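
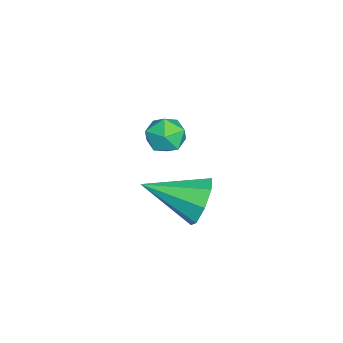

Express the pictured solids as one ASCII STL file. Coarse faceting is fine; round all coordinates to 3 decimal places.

solid 
facet normal -0.700 -0.137 0.701
outer loop
vertex 0.917 1.798 0.012
vertex 1.021 1.039 -0.033
vertex 1.435 1.454 0.462
endloop
endfacet
facet normal -0.366 0.487 0.793
outer loop
vertex 0.917 1.798 0.012
vertex 1.435 1.454 0.462
vertex 1.602 2.125 0.127
endloop
endfacet
facet normal -0.449 0.871 0.199
outer loop
vertex 0.917 1.798 0.012
vertex 1.602 2.125 0.127
vertex 1.29 2.124 -0.574
endloop
endfacet
facet normal -0.835 0.485 -0.261
outer loop
vertex 0.917 1.798 0.012
vertex 1.29 2.124 -0.574
vertex 0.931 1.453 -0.673
endloop
endfacet
facet normal -0.989 -0.138 0.050
outer loop
vertex 0.917 1.798 0.012
vertex 0.931 1.453 -0.673
vertex 1.021 1.039 -0.033
endloop
endfacet
facet normal 0.332 0.354 0.874
outer loop
vertex 1.602 2.125 0.127
vertex 1.435 1.454 0.462
vertex 2.129 1.567 0.153
endloop
endfacet
facet normal -0.209 -0.656 0.725
outer loop
vertex 1.435 1.454 0.462
vertex 1.021 1.039 -0.033
vertex 1.77 0.896 0.054
endloop
endfacet
facet normal -0.679 -0.656 -0.329
outer loop
vertex 1.021 1.039 -0.033
vertex 0.931 1.453 -0.673
vertex 1.458 0.895 -0.647
endloop
endfacet
facet normal -0.428 0.352 -0.833
outer loop
vertex 0.931 1.453 -0.673
vertex 1.29 2.124 -0.574
vertex 1.625 1.566 -0.982
endloop
endfacet
facet normal 0.197 0.976 -0.089
outer loop
vertex 1.29 2.124 -0.574
vertex 1.602 2.125 0.127
vertex 2.039 1.981 -0.487
endloop
endfacet
facet normal 0.835 -0.485 0.261
outer loop
vertex 2.143 1.222 -0.532
vertex 2.129 1.567 0.153
vertex 1.77 0.896 0.054
endloop
endfacet
facet normal 0.449 -0.871 -0.199
outer loop
vertex 2.143 1.222 -0.532
vertex 1.77 0.896 0.054
vertex 1.458 0.895 -0.647
endloop
endfacet
facet normal 0.366 -0.487 -0.793
outer loop
vertex 2.143 1.222 -0.532
vertex 1.458 0.895 -0.647
vertex 1.625 1.566 -0.982
endloop
endfacet
facet normal 0.700 0.137 -0.701
outer loop
vertex 2.143 1.222 -0.532
vertex 1.625 1.566 -0.982
vertex 2.039 1.981 -0.487
endloop
endfacet
facet normal 0.989 0.138 -0.050
outer loop
vertex 2.143 1.222 -0.532
vertex 2.039 1.981 -0.487
vertex 2.129 1.567 0.153
endloop
endfacet
facet normal 0.428 -0.352 0.833
outer loop
vertex 1.77 0.896 0.054
vertex 2.129 1.567 0.153
vertex 1.435 1.454 0.462
endloop
endfacet
facet normal -0.197 -0.976 0.089
outer loop
vertex 1.458 0.895 -0.647
vertex 1.77 0.896 0.054
vertex 1.021 1.039 -0.033
endloop
endfacet
facet normal -0.332 -0.354 -0.874
outer loop
vertex 1.625 1.566 -0.982
vertex 1.458 0.895 -0.647
vertex 0.931 1.453 -0.673
endloop
endfacet
facet normal 0.209 0.656 -0.725
outer loop
vertex 2.039 1.981 -0.487
vertex 1.625 1.566 -0.982
vertex 1.29 2.124 -0.574
endloop
endfacet
facet normal 0.679 0.656 0.329
outer loop
vertex 2.129 1.567 0.153
vertex 2.039 1.981 -0.487
vertex 1.602 2.125 0.127
endloop
endfacet
facet normal -0.039 0.937 -0.348
outer loop
vertex 1.503 2.332 -4.84
vertex 0.988 2.608 -4.04
vertex 1.95 2.562 -4.272
endloop
endfacet
facet normal 0.757 -0.531 -0.381
outer loop
vertex 1.503 2.332 -4.84
vertex 1.95 2.562 -4.272
vertex 1.072 0.612 -3.3
endloop
endfacet
facet normal -0.039 0.937 -0.348
outer loop
vertex 1.95 2.562 -4.272
vertex 0.988 2.608 -4.04
vertex 1.833 2.818 -3.569
endloop
endfacet
facet normal 0.923 -0.287 0.258
outer loop
vertex 1.95 2.562 -4.272
vertex 1.833 2.818 -3.569
vertex 1.072 0.612 -3.3
endloop
endfacet
facet normal -0.039 0.937 -0.348
outer loop
vertex 1.833 2.818 -3.569
vertex 0.988 2.608 -4.04
vertex 1.221 2.951 -3.142
endloop
endfacet
facet normal 0.556 -0.091 0.826
outer loop
vertex 1.833 2.818 -3.569
vertex 1.221 2.951 -3.142
vertex 1.072 0.612 -3.3
endloop
endfacet
facet normal -0.039 0.937 -0.348
outer loop
vertex 1.221 2.951 -3.142
vertex 0.988 2.608 -4.04
vertex 0.473 2.883 -3.241
endloop
endfacet
facet normal -0.126 -0.059 0.990
outer loop
vertex 1.221 2.951 -3.142
vertex 0.473 2.883 -3.241
vertex 1.072 0.612 -3.3
endloop
endfacet
facet normal -0.040 0.937 -0.348
outer loop
vertex 0.473 2.883 -3.241
vertex 0.988 2.608 -4.04
vertex 0.027 2.653 -3.809
endloop
endfacet
facet normal -0.726 -0.209 0.655
outer loop
vertex 0.473 2.883 -3.241
vertex 0.027 2.653 -3.809
vertex 1.072 0.612 -3.3
endloop
endfacet
facet normal -0.040 0.937 -0.348
outer loop
vertex 0.027 2.653 -3.809
vertex 0.988 2.608 -4.04
vertex 0.144 2.397 -4.512
endloop
endfacet
facet normal -0.892 -0.452 0.016
outer loop
vertex 0.027 2.653 -3.809
vertex 0.144 2.397 -4.512
vertex 1.072 0.612 -3.3
endloop
endfacet
facet normal -0.039 0.937 -0.348
outer loop
vertex 0.144 2.397 -4.512
vertex 0.988 2.608 -4.04
vertex 0.755 2.264 -4.939
endloop
endfacet
facet normal -0.526 -0.648 -0.551
outer loop
vertex 0.144 2.397 -4.512
vertex 0.755 2.264 -4.939
vertex 1.072 0.612 -3.3
endloop
endfacet
facet normal -0.039 0.937 -0.348
outer loop
vertex 0.755 2.264 -4.939
vertex 0.988 2.608 -4.04
vertex 1.503 2.332 -4.84
endloop
endfacet
facet normal 0.157 -0.680 -0.716
outer loop
vertex 0.755 2.264 -4.939
vertex 1.503 2.332 -4.84
vertex 1.072 0.612 -3.3
endloop
endfacet

endsolid


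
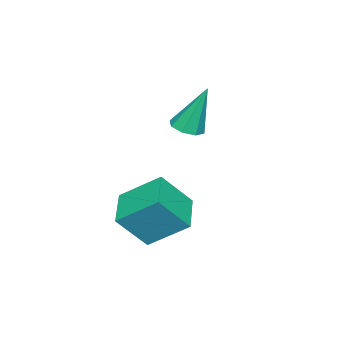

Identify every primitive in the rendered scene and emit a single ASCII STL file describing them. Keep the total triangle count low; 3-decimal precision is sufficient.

solid 
facet normal 0.117 -0.329 -0.937
outer loop
vertex -1.873 -2.995 -0.655
vertex -2.247 -3.544 -0.509
vertex -2.381 -2.92 -0.745
endloop
endfacet
facet normal 0.150 0.989 -0.021
outer loop
vertex -1.873 -2.995 -0.655
vertex -2.381 -2.92 -0.745
vertex -2.493 -2.856 1.449
endloop
endfacet
facet normal 0.118 -0.329 -0.937
outer loop
vertex -2.381 -2.92 -0.745
vertex -2.247 -3.544 -0.509
vertex -2.81 -3.21 -0.697
endloop
endfacet
facet normal -0.563 0.825 -0.053
outer loop
vertex -2.381 -2.92 -0.745
vertex -2.81 -3.21 -0.697
vertex -2.493 -2.856 1.449
endloop
endfacet
facet normal 0.118 -0.329 -0.937
outer loop
vertex -2.81 -3.21 -0.697
vertex -2.247 -3.544 -0.509
vertex -2.909 -3.696 -0.539
endloop
endfacet
facet normal -0.967 0.231 0.105
outer loop
vertex -2.81 -3.21 -0.697
vertex -2.909 -3.696 -0.539
vertex -2.493 -2.856 1.449
endloop
endfacet
facet normal 0.118 -0.328 -0.937
outer loop
vertex -2.909 -3.696 -0.539
vertex -2.247 -3.544 -0.509
vertex -2.621 -4.093 -0.364
endloop
endfacet
facet normal -0.824 -0.440 0.358
outer loop
vertex -2.909 -3.696 -0.539
vertex -2.621 -4.093 -0.364
vertex -2.493 -2.856 1.449
endloop
endfacet
facet normal 0.118 -0.328 -0.937
outer loop
vertex -2.621 -4.093 -0.364
vertex -2.247 -3.544 -0.509
vertex -2.114 -4.167 -0.274
endloop
endfacet
facet normal -0.216 -0.799 0.561
outer loop
vertex -2.621 -4.093 -0.364
vertex -2.114 -4.167 -0.274
vertex -2.493 -2.856 1.449
endloop
endfacet
facet normal 0.117 -0.328 -0.937
outer loop
vertex -2.114 -4.167 -0.274
vertex -2.247 -3.544 -0.509
vertex -1.685 -3.877 -0.322
endloop
endfacet
facet normal 0.496 -0.635 0.592
outer loop
vertex -2.114 -4.167 -0.274
vertex -1.685 -3.877 -0.322
vertex -2.493 -2.856 1.449
endloop
endfacet
facet normal 0.117 -0.329 -0.937
outer loop
vertex -1.685 -3.877 -0.322
vertex -2.247 -3.544 -0.509
vertex -1.585 -3.391 -0.48
endloop
endfacet
facet normal 0.899 -0.043 0.435
outer loop
vertex -1.685 -3.877 -0.322
vertex -1.585 -3.391 -0.48
vertex -2.493 -2.856 1.449
endloop
endfacet
facet normal 0.117 -0.329 -0.937
outer loop
vertex -1.585 -3.391 -0.48
vertex -2.247 -3.544 -0.509
vertex -1.873 -2.995 -0.655
endloop
endfacet
facet normal 0.756 0.630 0.181
outer loop
vertex -1.585 -3.391 -0.48
vertex -1.873 -2.995 -0.655
vertex -2.493 -2.856 1.449
endloop
endfacet
facet normal -0.868 -0.422 0.262
outer loop
vertex 1.28 -4.262 -2.576
vertex 0.906 -2.816 -1.484
vertex 0.499 -3.472 -3.889
endloop
endfacet
facet normal 0.202 -0.782 -0.590
outer loop
vertex 1.914 -2.784 -4.316
vertex 1.28 -4.262 -2.576
vertex 0.499 -3.472 -3.889
endloop
endfacet
facet normal -0.868 -0.422 0.262
outer loop
vertex 0.499 -3.472 -3.889
vertex 0.906 -2.816 -1.484
vertex 0.125 -2.026 -2.797
endloop
endfacet
facet normal -0.454 0.459 -0.764
outer loop
vertex 0.125 -2.026 -2.797
vertex 1.914 -2.784 -4.316
vertex 0.499 -3.472 -3.889
endloop
endfacet
facet normal 0.454 -0.459 0.764
outer loop
vertex 1.28 -4.262 -2.576
vertex 2.321 -2.128 -1.911
vertex 0.906 -2.816 -1.484
endloop
endfacet
facet normal 0.202 -0.782 -0.590
outer loop
vertex 2.695 -3.574 -3.003
vertex 1.28 -4.262 -2.576
vertex 1.914 -2.784 -4.316
endloop
endfacet
facet normal 0.454 -0.459 0.764
outer loop
vertex 2.695 -3.574 -3.003
vertex 2.321 -2.128 -1.911
vertex 1.28 -4.262 -2.576
endloop
endfacet
facet normal -0.202 0.782 0.590
outer loop
vertex 0.906 -2.816 -1.484
vertex 2.321 -2.128 -1.911
vertex 0.125 -2.026 -2.797
endloop
endfacet
facet normal -0.454 0.459 -0.764
outer loop
vertex 1.54 -1.338 -3.224
vertex 1.914 -2.784 -4.316
vertex 0.125 -2.026 -2.797
endloop
endfacet
facet normal -0.202 0.782 0.590
outer loop
vertex 0.125 -2.026 -2.797
vertex 2.321 -2.128 -1.911
vertex 1.54 -1.338 -3.224
endloop
endfacet
facet normal 0.868 0.422 -0.262
outer loop
vertex 1.54 -1.338 -3.224
vertex 2.695 -3.574 -3.003
vertex 1.914 -2.784 -4.316
endloop
endfacet
facet normal 0.868 0.422 -0.262
outer loop
vertex 2.321 -2.128 -1.911
vertex 2.695 -3.574 -3.003
vertex 1.54 -1.338 -3.224
endloop
endfacet

endsolid


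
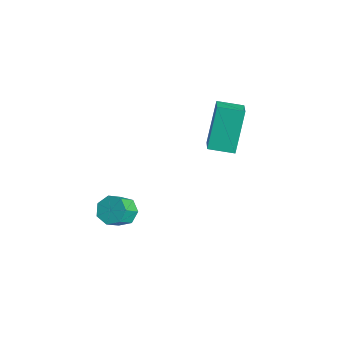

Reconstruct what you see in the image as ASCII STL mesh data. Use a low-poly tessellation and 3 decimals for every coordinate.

solid 
facet normal -0.249 0.659 -0.710
outer loop
vertex 2.894 -3.333 -3.825
vertex 2.209 -3.355 -3.605
vertex 2.737 -2.918 -3.385
endloop
endfacet
facet normal 0.936 0.353 0.001
outer loop
vertex 2.894 -3.333 -3.825
vertex 2.737 -2.918 -3.385
vertex 3.177 -4.084 -3.015
endloop
endfacet
facet normal 0.936 0.353 0.001
outer loop
vertex 3.177 -4.084 -3.015
vertex 2.737 -2.918 -3.385
vertex 3.02 -3.669 -2.575
endloop
endfacet
facet normal 0.248 -0.659 0.710
outer loop
vertex 3.177 -4.084 -3.015
vertex 3.02 -3.669 -2.575
vertex 2.491 -4.105 -2.795
endloop
endfacet
facet normal -0.249 0.658 -0.710
outer loop
vertex 2.737 -2.918 -3.385
vertex 2.209 -3.355 -3.605
vertex 2.182 -2.832 -3.111
endloop
endfacet
facet normal 0.387 0.740 0.551
outer loop
vertex 2.737 -2.918 -3.385
vertex 2.182 -2.832 -3.111
vertex 3.02 -3.669 -2.575
endloop
endfacet
facet normal 0.387 0.740 0.551
outer loop
vertex 3.02 -3.669 -2.575
vertex 2.182 -2.832 -3.111
vertex 2.465 -3.583 -2.301
endloop
endfacet
facet normal 0.248 -0.659 0.710
outer loop
vertex 3.02 -3.669 -2.575
vertex 2.465 -3.583 -2.301
vertex 2.491 -4.105 -2.795
endloop
endfacet
facet normal -0.248 0.658 -0.711
outer loop
vertex 2.182 -2.832 -3.111
vertex 2.209 -3.355 -3.605
vertex 1.647 -3.139 -3.209
endloop
endfacet
facet normal -0.453 0.570 0.686
outer loop
vertex 2.182 -2.832 -3.111
vertex 1.647 -3.139 -3.209
vertex 2.465 -3.583 -2.301
endloop
endfacet
facet normal -0.453 0.570 0.686
outer loop
vertex 2.465 -3.583 -2.301
vertex 1.647 -3.139 -3.209
vertex 1.93 -3.89 -2.399
endloop
endfacet
facet normal 0.248 -0.659 0.710
outer loop
vertex 2.465 -3.583 -2.301
vertex 1.93 -3.89 -2.399
vertex 2.491 -4.105 -2.795
endloop
endfacet
facet normal -0.248 0.658 -0.711
outer loop
vertex 1.647 -3.139 -3.209
vertex 2.209 -3.355 -3.605
vertex 1.535 -3.609 -3.605
endloop
endfacet
facet normal -0.952 -0.030 0.305
outer loop
vertex 1.647 -3.139 -3.209
vertex 1.535 -3.609 -3.605
vertex 1.93 -3.89 -2.399
endloop
endfacet
facet normal -0.952 -0.030 0.305
outer loop
vertex 1.93 -3.89 -2.399
vertex 1.535 -3.609 -3.605
vertex 1.818 -4.359 -2.795
endloop
endfacet
facet normal 0.249 -0.659 0.710
outer loop
vertex 1.93 -3.89 -2.399
vertex 1.818 -4.359 -2.795
vertex 2.491 -4.105 -2.795
endloop
endfacet
facet normal -0.248 0.659 -0.710
outer loop
vertex 1.535 -3.609 -3.605
vertex 2.209 -3.355 -3.605
vertex 1.93 -3.887 -4.001
endloop
endfacet
facet normal -0.734 -0.607 -0.306
outer loop
vertex 1.535 -3.609 -3.605
vertex 1.93 -3.887 -4.001
vertex 1.818 -4.359 -2.795
endloop
endfacet
facet normal -0.735 -0.606 -0.305
outer loop
vertex 1.818 -4.359 -2.795
vertex 1.93 -3.887 -4.001
vertex 2.213 -4.638 -3.192
endloop
endfacet
facet normal 0.249 -0.659 0.710
outer loop
vertex 1.818 -4.359 -2.795
vertex 2.213 -4.638 -3.192
vertex 2.491 -4.105 -2.795
endloop
endfacet
facet normal -0.249 0.659 -0.710
outer loop
vertex 1.93 -3.887 -4.001
vertex 2.209 -3.355 -3.605
vertex 2.535 -3.764 -4.099
endloop
endfacet
facet normal 0.036 -0.726 -0.687
outer loop
vertex 1.93 -3.887 -4.001
vertex 2.535 -3.764 -4.099
vertex 2.213 -4.638 -3.192
endloop
endfacet
facet normal 0.038 -0.726 -0.686
outer loop
vertex 2.213 -4.638 -3.192
vertex 2.535 -3.764 -4.099
vertex 2.817 -4.515 -3.289
endloop
endfacet
facet normal 0.248 -0.659 0.710
outer loop
vertex 2.213 -4.638 -3.192
vertex 2.817 -4.515 -3.289
vertex 2.491 -4.105 -2.795
endloop
endfacet
facet normal -0.249 0.659 -0.710
outer loop
vertex 2.535 -3.764 -4.099
vertex 2.209 -3.355 -3.605
vertex 2.894 -3.333 -3.825
endloop
endfacet
facet normal 0.780 -0.300 -0.550
outer loop
vertex 2.535 -3.764 -4.099
vertex 2.894 -3.333 -3.825
vertex 2.817 -4.515 -3.289
endloop
endfacet
facet normal 0.779 -0.300 -0.551
outer loop
vertex 2.817 -4.515 -3.289
vertex 2.894 -3.333 -3.825
vertex 3.177 -4.084 -3.015
endloop
endfacet
facet normal 0.248 -0.659 0.710
outer loop
vertex 2.817 -4.515 -3.289
vertex 3.177 -4.084 -3.015
vertex 2.491 -4.105 -2.795
endloop
endfacet
facet normal -0.318 0.425 0.848
outer loop
vertex 2.785 0.974 1.982
vertex 3.502 1.915 1.779
vertex 1.946 1.49 1.409
endloop
endfacet
facet normal -0.597 -0.784 0.169
outer loop
vertex 2.638 0.565 -0.439
vertex 2.785 0.974 1.982
vertex 1.946 1.49 1.409
endloop
endfacet
facet normal -0.318 0.425 0.848
outer loop
vertex 1.946 1.49 1.409
vertex 3.502 1.915 1.779
vertex 2.662 2.431 1.206
endloop
endfacet
facet normal -0.737 0.452 -0.502
outer loop
vertex 2.662 2.431 1.206
vertex 2.638 0.565 -0.439
vertex 1.946 1.49 1.409
endloop
endfacet
facet normal 0.737 -0.453 0.502
outer loop
vertex 2.785 0.974 1.982
vertex 4.194 0.99 -0.069
vertex 3.502 1.915 1.779
endloop
endfacet
facet normal -0.597 -0.784 0.169
outer loop
vertex 3.478 0.049 0.134
vertex 2.785 0.974 1.982
vertex 2.638 0.565 -0.439
endloop
endfacet
facet normal 0.737 -0.452 0.503
outer loop
vertex 3.478 0.049 0.134
vertex 4.194 0.99 -0.069
vertex 2.785 0.974 1.982
endloop
endfacet
facet normal 0.597 0.784 -0.169
outer loop
vertex 3.502 1.915 1.779
vertex 4.194 0.99 -0.069
vertex 2.662 2.431 1.206
endloop
endfacet
facet normal -0.736 0.453 -0.503
outer loop
vertex 3.355 1.506 -0.642
vertex 2.638 0.565 -0.439
vertex 2.662 2.431 1.206
endloop
endfacet
facet normal 0.597 0.784 -0.168
outer loop
vertex 2.662 2.431 1.206
vertex 4.194 0.99 -0.069
vertex 3.355 1.506 -0.642
endloop
endfacet
facet normal 0.317 -0.425 -0.848
outer loop
vertex 3.355 1.506 -0.642
vertex 3.478 0.049 0.134
vertex 2.638 0.565 -0.439
endloop
endfacet
facet normal 0.318 -0.425 -0.848
outer loop
vertex 4.194 0.99 -0.069
vertex 3.478 0.049 0.134
vertex 3.355 1.506 -0.642
endloop
endfacet

endsolid


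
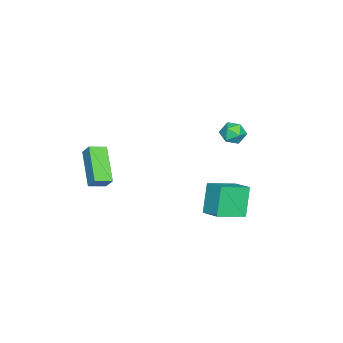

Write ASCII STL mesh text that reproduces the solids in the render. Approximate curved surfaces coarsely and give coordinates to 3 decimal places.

solid 
facet normal -0.674 0.025 0.738
outer loop
vertex -3.709 2.313 -0.102
vertex -3.33 1.812 0.261
vertex -3.191 2.517 0.364
endloop
endfacet
facet normal -0.630 0.659 0.412
outer loop
vertex -3.709 2.313 -0.102
vertex -3.191 2.517 0.364
vertex -3.257 2.853 -0.275
endloop
endfacet
facet normal -0.778 0.562 -0.280
outer loop
vertex -3.709 2.313 -0.102
vertex -3.257 2.853 -0.275
vertex -3.436 2.357 -0.773
endloop
endfacet
facet normal -0.915 -0.132 -0.381
outer loop
vertex -3.709 2.313 -0.102
vertex -3.436 2.357 -0.773
vertex -3.481 1.713 -0.441
endloop
endfacet
facet normal -0.851 -0.464 0.248
outer loop
vertex -3.709 2.313 -0.102
vertex -3.481 1.713 -0.441
vertex -3.33 1.812 0.261
endloop
endfacet
facet normal 0.044 0.886 0.461
outer loop
vertex -3.257 2.853 -0.275
vertex -3.191 2.517 0.364
vertex -2.599 2.687 -0.019
endloop
endfacet
facet normal -0.028 -0.139 0.990
outer loop
vertex -3.191 2.517 0.364
vertex -3.33 1.812 0.261
vertex -2.644 2.043 0.313
endloop
endfacet
facet normal -0.312 -0.929 0.198
outer loop
vertex -3.33 1.812 0.261
vertex -3.481 1.713 -0.441
vertex -2.823 1.547 -0.185
endloop
endfacet
facet normal -0.417 -0.393 -0.819
outer loop
vertex -3.481 1.713 -0.441
vertex -3.436 2.357 -0.773
vertex -2.889 1.883 -0.824
endloop
endfacet
facet normal -0.196 0.729 -0.656
outer loop
vertex -3.436 2.357 -0.773
vertex -3.257 2.853 -0.275
vertex -2.75 2.588 -0.721
endloop
endfacet
facet normal 0.915 0.132 0.381
outer loop
vertex -2.371 2.087 -0.358
vertex -2.599 2.687 -0.019
vertex -2.644 2.043 0.313
endloop
endfacet
facet normal 0.778 -0.562 0.280
outer loop
vertex -2.371 2.087 -0.358
vertex -2.644 2.043 0.313
vertex -2.823 1.547 -0.185
endloop
endfacet
facet normal 0.630 -0.659 -0.412
outer loop
vertex -2.371 2.087 -0.358
vertex -2.823 1.547 -0.185
vertex -2.889 1.883 -0.824
endloop
endfacet
facet normal 0.674 -0.025 -0.738
outer loop
vertex -2.371 2.087 -0.358
vertex -2.889 1.883 -0.824
vertex -2.75 2.588 -0.721
endloop
endfacet
facet normal 0.851 0.464 -0.248
outer loop
vertex -2.371 2.087 -0.358
vertex -2.75 2.588 -0.721
vertex -2.599 2.687 -0.019
endloop
endfacet
facet normal 0.417 0.393 0.819
outer loop
vertex -2.644 2.043 0.313
vertex -2.599 2.687 -0.019
vertex -3.191 2.517 0.364
endloop
endfacet
facet normal 0.196 -0.729 0.656
outer loop
vertex -2.823 1.547 -0.185
vertex -2.644 2.043 0.313
vertex -3.33 1.812 0.261
endloop
endfacet
facet normal -0.044 -0.886 -0.461
outer loop
vertex -2.889 1.883 -0.824
vertex -2.823 1.547 -0.185
vertex -3.481 1.713 -0.441
endloop
endfacet
facet normal 0.028 0.139 -0.990
outer loop
vertex -2.75 2.588 -0.721
vertex -2.889 1.883 -0.824
vertex -3.436 2.357 -0.773
endloop
endfacet
facet normal 0.312 0.929 -0.198
outer loop
vertex -2.599 2.687 -0.019
vertex -2.75 2.588 -0.721
vertex -3.257 2.853 -0.275
endloop
endfacet
facet normal -0.714 0.610 -0.343
outer loop
vertex -0.125 3.374 -1.671
vertex 0.465 4.275 -1.298
vertex 0.676 3.47 -3.168
endloop
endfacet
facet normal -0.517 -0.791 -0.327
outer loop
vertex 1.855 2.465 -2.602
vertex -0.125 3.374 -1.671
vertex 0.676 3.47 -3.168
endloop
endfacet
facet normal -0.715 0.609 -0.343
outer loop
vertex 0.676 3.47 -3.168
vertex 0.465 4.275 -1.298
vertex 1.265 4.372 -2.795
endloop
endfacet
facet normal 0.471 0.057 -0.880
outer loop
vertex 1.265 4.372 -2.795
vertex 1.855 2.465 -2.602
vertex 0.676 3.47 -3.168
endloop
endfacet
facet normal -0.471 -0.056 0.881
outer loop
vertex -0.125 3.374 -1.671
vertex 1.644 3.27 -0.732
vertex 0.465 4.275 -1.298
endloop
endfacet
facet normal -0.517 -0.791 -0.328
outer loop
vertex 1.055 2.368 -1.105
vertex -0.125 3.374 -1.671
vertex 1.855 2.465 -2.602
endloop
endfacet
facet normal -0.471 -0.057 0.880
outer loop
vertex 1.055 2.368 -1.105
vertex 1.644 3.27 -0.732
vertex -0.125 3.374 -1.671
endloop
endfacet
facet normal 0.517 0.791 0.328
outer loop
vertex 0.465 4.275 -1.298
vertex 1.644 3.27 -0.732
vertex 1.265 4.372 -2.795
endloop
endfacet
facet normal 0.471 0.056 -0.881
outer loop
vertex 2.445 3.366 -2.229
vertex 1.855 2.465 -2.602
vertex 1.265 4.372 -2.795
endloop
endfacet
facet normal 0.517 0.791 0.327
outer loop
vertex 1.265 4.372 -2.795
vertex 1.644 3.27 -0.732
vertex 2.445 3.366 -2.229
endloop
endfacet
facet normal 0.715 -0.610 0.342
outer loop
vertex 2.445 3.366 -2.229
vertex 1.055 2.368 -1.105
vertex 1.855 2.465 -2.602
endloop
endfacet
facet normal 0.715 -0.609 0.344
outer loop
vertex 1.644 3.27 -0.732
vertex 1.055 2.368 -1.105
vertex 2.445 3.366 -2.229
endloop
endfacet
facet normal -0.699 -0.430 0.571
outer loop
vertex 2.08 -3.141 0.75
vertex 1.487 -2.493 0.513
vertex 1.838 -3.595 0.112
endloop
endfacet
facet normal 0.651 -0.713 0.260
outer loop
vertex 3.313 -2.687 -1.093
vertex 2.08 -3.141 0.75
vertex 1.838 -3.595 0.112
endloop
endfacet
facet normal -0.699 -0.430 0.571
outer loop
vertex 1.838 -3.595 0.112
vertex 1.487 -2.493 0.513
vertex 1.245 -2.947 -0.125
endloop
endfacet
facet normal -0.295 -0.554 -0.778
outer loop
vertex 1.245 -2.947 -0.125
vertex 3.313 -2.687 -1.093
vertex 1.838 -3.595 0.112
endloop
endfacet
facet normal 0.295 0.554 0.778
outer loop
vertex 2.08 -3.141 0.75
vertex 2.962 -1.585 -0.692
vertex 1.487 -2.493 0.513
endloop
endfacet
facet normal 0.651 -0.713 0.260
outer loop
vertex 3.555 -2.233 -0.455
vertex 2.08 -3.141 0.75
vertex 3.313 -2.687 -1.093
endloop
endfacet
facet normal 0.295 0.554 0.778
outer loop
vertex 3.555 -2.233 -0.455
vertex 2.962 -1.585 -0.692
vertex 2.08 -3.141 0.75
endloop
endfacet
facet normal -0.651 0.713 -0.260
outer loop
vertex 1.487 -2.493 0.513
vertex 2.962 -1.585 -0.692
vertex 1.245 -2.947 -0.125
endloop
endfacet
facet normal -0.295 -0.554 -0.778
outer loop
vertex 2.72 -2.039 -1.33
vertex 3.313 -2.687 -1.093
vertex 1.245 -2.947 -0.125
endloop
endfacet
facet normal -0.651 0.713 -0.260
outer loop
vertex 1.245 -2.947 -0.125
vertex 2.962 -1.585 -0.692
vertex 2.72 -2.039 -1.33
endloop
endfacet
facet normal 0.699 0.430 -0.571
outer loop
vertex 2.72 -2.039 -1.33
vertex 3.555 -2.233 -0.455
vertex 3.313 -2.687 -1.093
endloop
endfacet
facet normal 0.699 0.430 -0.571
outer loop
vertex 2.962 -1.585 -0.692
vertex 3.555 -2.233 -0.455
vertex 2.72 -2.039 -1.33
endloop
endfacet

endsolid


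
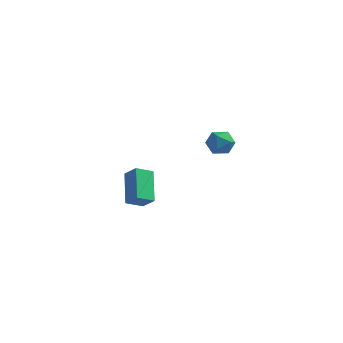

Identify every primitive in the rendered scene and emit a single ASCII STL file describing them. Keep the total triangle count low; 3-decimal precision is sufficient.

solid 
facet normal -0.182 0.172 0.968
outer loop
vertex 1.064 -2.259 3.816
vertex 1.482 -2.875 4.004
vertex 1.818 -2.187 3.945
endloop
endfacet
facet normal -0.177 0.782 0.598
outer loop
vertex 1.064 -2.259 3.816
vertex 1.818 -2.187 3.945
vertex 1.491 -1.813 3.359
endloop
endfacet
facet normal -0.673 0.734 0.088
outer loop
vertex 1.064 -2.259 3.816
vertex 1.491 -1.813 3.359
vertex 0.953 -2.27 3.057
endloop
endfacet
facet normal -0.985 0.094 0.143
outer loop
vertex 1.064 -2.259 3.816
vertex 0.953 -2.27 3.057
vertex 0.948 -2.926 3.456
endloop
endfacet
facet normal -0.681 -0.252 0.687
outer loop
vertex 1.064 -2.259 3.816
vertex 0.948 -2.926 3.456
vertex 1.482 -2.875 4.004
endloop
endfacet
facet normal 0.461 0.842 0.280
outer loop
vertex 1.491 -1.813 3.359
vertex 1.818 -2.187 3.945
vertex 2.172 -2.154 3.264
endloop
endfacet
facet normal 0.452 -0.145 0.880
outer loop
vertex 1.818 -2.187 3.945
vertex 1.482 -2.875 4.004
vertex 2.167 -2.81 3.663
endloop
endfacet
facet normal -0.357 -0.832 0.425
outer loop
vertex 1.482 -2.875 4.004
vertex 0.948 -2.926 3.456
vertex 1.629 -3.267 3.361
endloop
endfacet
facet normal -0.849 -0.270 -0.454
outer loop
vertex 0.948 -2.926 3.456
vertex 0.953 -2.27 3.057
vertex 1.302 -2.893 2.775
endloop
endfacet
facet normal -0.344 0.765 -0.545
outer loop
vertex 0.953 -2.27 3.057
vertex 1.491 -1.813 3.359
vertex 1.638 -2.205 2.716
endloop
endfacet
facet normal 0.985 -0.094 -0.143
outer loop
vertex 2.056 -2.821 2.904
vertex 2.172 -2.154 3.264
vertex 2.167 -2.81 3.663
endloop
endfacet
facet normal 0.673 -0.734 -0.088
outer loop
vertex 2.056 -2.821 2.904
vertex 2.167 -2.81 3.663
vertex 1.629 -3.267 3.361
endloop
endfacet
facet normal 0.177 -0.782 -0.598
outer loop
vertex 2.056 -2.821 2.904
vertex 1.629 -3.267 3.361
vertex 1.302 -2.893 2.775
endloop
endfacet
facet normal 0.182 -0.172 -0.968
outer loop
vertex 2.056 -2.821 2.904
vertex 1.302 -2.893 2.775
vertex 1.638 -2.205 2.716
endloop
endfacet
facet normal 0.681 0.252 -0.687
outer loop
vertex 2.056 -2.821 2.904
vertex 1.638 -2.205 2.716
vertex 2.172 -2.154 3.264
endloop
endfacet
facet normal 0.849 0.270 0.454
outer loop
vertex 2.167 -2.81 3.663
vertex 2.172 -2.154 3.264
vertex 1.818 -2.187 3.945
endloop
endfacet
facet normal 0.344 -0.765 0.545
outer loop
vertex 1.629 -3.267 3.361
vertex 2.167 -2.81 3.663
vertex 1.482 -2.875 4.004
endloop
endfacet
facet normal -0.461 -0.842 -0.280
outer loop
vertex 1.302 -2.893 2.775
vertex 1.629 -3.267 3.361
vertex 0.948 -2.926 3.456
endloop
endfacet
facet normal -0.452 0.145 -0.880
outer loop
vertex 1.638 -2.205 2.716
vertex 1.302 -2.893 2.775
vertex 0.953 -2.27 3.057
endloop
endfacet
facet normal 0.357 0.832 -0.425
outer loop
vertex 2.172 -2.154 3.264
vertex 1.638 -2.205 2.716
vertex 1.491 -1.813 3.359
endloop
endfacet
facet normal -0.659 -0.604 0.449
outer loop
vertex -3.495 -0.161 -2.977
vertex -4.094 1.347 -1.826
vertex -4.205 0.092 -3.679
endloop
endfacet
facet normal 0.302 -0.758 -0.578
outer loop
vertex -3.506 0.733 -4.154
vertex -3.495 -0.161 -2.977
vertex -4.205 0.092 -3.679
endloop
endfacet
facet normal -0.659 -0.604 0.448
outer loop
vertex -4.205 0.092 -3.679
vertex -4.094 1.347 -1.826
vertex -4.804 1.601 -2.528
endloop
endfacet
facet normal -0.689 0.246 -0.682
outer loop
vertex -4.804 1.601 -2.528
vertex -3.506 0.733 -4.154
vertex -4.205 0.092 -3.679
endloop
endfacet
facet normal 0.689 -0.246 0.681
outer loop
vertex -3.495 -0.161 -2.977
vertex -3.395 1.988 -2.301
vertex -4.094 1.347 -1.826
endloop
endfacet
facet normal 0.301 -0.758 -0.579
outer loop
vertex -2.796 0.479 -3.452
vertex -3.495 -0.161 -2.977
vertex -3.506 0.733 -4.154
endloop
endfacet
facet normal 0.689 -0.246 0.682
outer loop
vertex -2.796 0.479 -3.452
vertex -3.395 1.988 -2.301
vertex -3.495 -0.161 -2.977
endloop
endfacet
facet normal -0.301 0.758 0.579
outer loop
vertex -4.094 1.347 -1.826
vertex -3.395 1.988 -2.301
vertex -4.804 1.601 -2.528
endloop
endfacet
facet normal -0.689 0.247 -0.682
outer loop
vertex -4.105 2.241 -3.003
vertex -3.506 0.733 -4.154
vertex -4.804 1.601 -2.528
endloop
endfacet
facet normal -0.301 0.758 0.578
outer loop
vertex -4.804 1.601 -2.528
vertex -3.395 1.988 -2.301
vertex -4.105 2.241 -3.003
endloop
endfacet
facet normal 0.659 0.604 -0.448
outer loop
vertex -4.105 2.241 -3.003
vertex -2.796 0.479 -3.452
vertex -3.506 0.733 -4.154
endloop
endfacet
facet normal 0.659 0.604 -0.449
outer loop
vertex -3.395 1.988 -2.301
vertex -2.796 0.479 -3.452
vertex -4.105 2.241 -3.003
endloop
endfacet

endsolid


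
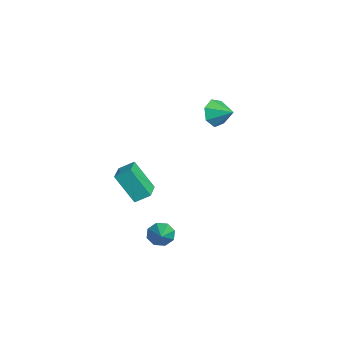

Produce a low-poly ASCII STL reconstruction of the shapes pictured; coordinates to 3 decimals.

solid 
facet normal -0.667 -0.654 -0.358
outer loop
vertex 0.324 2.414 1.325
vertex -0.123 2.533 1.941
vertex -0.126 2.905 1.267
endloop
endfacet
facet normal 0.643 0.523 -0.560
outer loop
vertex 0.324 2.414 1.325
vertex -0.126 2.905 1.267
vertex 0.543 3.187 2.299
endloop
endfacet
facet normal -0.667 -0.653 -0.358
outer loop
vertex -0.126 2.905 1.267
vertex -0.123 2.533 1.941
vertex -0.573 3.116 1.716
endloop
endfacet
facet normal 0.112 0.938 -0.329
outer loop
vertex -0.126 2.905 1.267
vertex -0.573 3.116 1.716
vertex 0.543 3.187 2.299
endloop
endfacet
facet normal -0.667 -0.653 -0.359
outer loop
vertex -0.573 3.116 1.716
vertex -0.123 2.533 1.941
vertex -0.682 2.888 2.334
endloop
endfacet
facet normal -0.218 0.928 0.304
outer loop
vertex -0.573 3.116 1.716
vertex -0.682 2.888 2.334
vertex 0.543 3.187 2.299
endloop
endfacet
facet normal -0.667 -0.653 -0.358
outer loop
vertex -0.682 2.888 2.334
vertex -0.123 2.533 1.941
vertex -0.37 2.393 2.656
endloop
endfacet
facet normal -0.097 0.499 0.861
outer loop
vertex -0.682 2.888 2.334
vertex -0.37 2.393 2.656
vertex 0.543 3.187 2.299
endloop
endfacet
facet normal -0.668 -0.652 -0.358
outer loop
vertex -0.37 2.393 2.656
vertex -0.123 2.533 1.941
vertex 0.127 2.003 2.44
endloop
endfacet
facet normal 0.382 -0.024 0.924
outer loop
vertex -0.37 2.393 2.656
vertex 0.127 2.003 2.44
vertex 0.543 3.187 2.299
endloop
endfacet
facet normal -0.667 -0.653 -0.359
outer loop
vertex 0.127 2.003 2.44
vertex -0.123 2.533 1.941
vertex 0.436 2.013 1.848
endloop
endfacet
facet normal 0.860 -0.249 0.445
outer loop
vertex 0.127 2.003 2.44
vertex 0.436 2.013 1.848
vertex 0.543 3.187 2.299
endloop
endfacet
facet normal -0.667 -0.653 -0.358
outer loop
vertex 0.436 2.013 1.848
vertex -0.123 2.533 1.941
vertex 0.324 2.414 1.325
endloop
endfacet
facet normal 0.977 -0.007 -0.214
outer loop
vertex 0.436 2.013 1.848
vertex 0.324 2.414 1.325
vertex 0.543 3.187 2.299
endloop
endfacet
facet normal -0.284 -0.480 0.830
outer loop
vertex -1.388 -1.031 -2.107
vertex -2.533 -0.692 -2.303
vertex -1.519 -1.738 -2.561
endloop
endfacet
facet normal 0.946 -0.280 0.163
outer loop
vertex -1.027 -0.908 -3.997
vertex -1.388 -1.031 -2.107
vertex -1.519 -1.738 -2.561
endloop
endfacet
facet normal -0.284 -0.480 0.830
outer loop
vertex -1.519 -1.738 -2.561
vertex -2.533 -0.692 -2.303
vertex -2.664 -1.399 -2.757
endloop
endfacet
facet normal -0.155 -0.831 -0.534
outer loop
vertex -2.664 -1.399 -2.757
vertex -1.027 -0.908 -3.997
vertex -1.519 -1.738 -2.561
endloop
endfacet
facet normal 0.155 0.831 0.534
outer loop
vertex -1.388 -1.031 -2.107
vertex -2.041 0.138 -3.739
vertex -2.533 -0.692 -2.303
endloop
endfacet
facet normal 0.946 -0.280 0.163
outer loop
vertex -0.896 -0.201 -3.543
vertex -1.388 -1.031 -2.107
vertex -1.027 -0.908 -3.997
endloop
endfacet
facet normal 0.155 0.831 0.534
outer loop
vertex -0.896 -0.201 -3.543
vertex -2.041 0.138 -3.739
vertex -1.388 -1.031 -2.107
endloop
endfacet
facet normal -0.946 0.280 -0.163
outer loop
vertex -2.533 -0.692 -2.303
vertex -2.041 0.138 -3.739
vertex -2.664 -1.399 -2.757
endloop
endfacet
facet normal -0.155 -0.831 -0.534
outer loop
vertex -2.172 -0.569 -4.193
vertex -1.027 -0.908 -3.997
vertex -2.664 -1.399 -2.757
endloop
endfacet
facet normal -0.946 0.280 -0.163
outer loop
vertex -2.664 -1.399 -2.757
vertex -2.041 0.138 -3.739
vertex -2.172 -0.569 -4.193
endloop
endfacet
facet normal 0.284 0.480 -0.830
outer loop
vertex -2.172 -0.569 -4.193
vertex -0.896 -0.201 -3.543
vertex -1.027 -0.908 -3.997
endloop
endfacet
facet normal 0.284 0.480 -0.830
outer loop
vertex -2.041 0.138 -3.739
vertex -0.896 -0.201 -3.543
vertex -2.172 -0.569 -4.193
endloop
endfacet
facet normal -0.858 0.113 -0.500
outer loop
vertex 2.452 -0.065 -4.584
vertex 2.129 -0.208 -4.062
vertex 2.349 0.324 -4.319
endloop
endfacet
facet normal 0.731 0.506 -0.459
outer loop
vertex 2.452 -0.065 -4.584
vertex 2.349 0.324 -4.319
vertex 3.511 -0.392 -3.258
endloop
endfacet
facet normal -0.859 0.114 -0.500
outer loop
vertex 2.349 0.324 -4.319
vertex 2.129 -0.208 -4.062
vertex 2.117 0.401 -3.903
endloop
endfacet
facet normal 0.460 0.883 0.093
outer loop
vertex 2.349 0.324 -4.319
vertex 2.117 0.401 -3.903
vertex 3.511 -0.392 -3.258
endloop
endfacet
facet normal -0.858 0.114 -0.501
outer loop
vertex 2.117 0.401 -3.903
vertex 2.129 -0.208 -4.062
vertex 1.892 0.122 -3.581
endloop
endfacet
facet normal 0.091 0.720 0.688
outer loop
vertex 2.117 0.401 -3.903
vertex 1.892 0.122 -3.581
vertex 3.511 -0.392 -3.258
endloop
endfacet
facet normal -0.858 0.114 -0.501
outer loop
vertex 1.892 0.122 -3.581
vertex 2.129 -0.208 -4.062
vertex 1.806 -0.351 -3.541
endloop
endfacet
facet normal -0.160 0.112 0.981
outer loop
vertex 1.892 0.122 -3.581
vertex 1.806 -0.351 -3.541
vertex 3.511 -0.392 -3.258
endloop
endfacet
facet normal -0.858 0.114 -0.501
outer loop
vertex 1.806 -0.351 -3.541
vertex 2.129 -0.208 -4.062
vertex 1.909 -0.74 -3.806
endloop
endfacet
facet normal -0.147 -0.583 0.799
outer loop
vertex 1.806 -0.351 -3.541
vertex 1.909 -0.74 -3.806
vertex 3.511 -0.392 -3.258
endloop
endfacet
facet normal -0.858 0.114 -0.500
outer loop
vertex 1.909 -0.74 -3.806
vertex 2.129 -0.208 -4.062
vertex 2.141 -0.818 -4.222
endloop
endfacet
facet normal 0.123 -0.961 0.249
outer loop
vertex 1.909 -0.74 -3.806
vertex 2.141 -0.818 -4.222
vertex 3.511 -0.392 -3.258
endloop
endfacet
facet normal -0.858 0.114 -0.500
outer loop
vertex 2.141 -0.818 -4.222
vertex 2.129 -0.208 -4.062
vertex 2.366 -0.538 -4.544
endloop
endfacet
facet normal 0.493 -0.797 -0.349
outer loop
vertex 2.141 -0.818 -4.222
vertex 2.366 -0.538 -4.544
vertex 3.511 -0.392 -3.258
endloop
endfacet
facet normal -0.858 0.114 -0.500
outer loop
vertex 2.366 -0.538 -4.544
vertex 2.129 -0.208 -4.062
vertex 2.452 -0.065 -4.584
endloop
endfacet
facet normal 0.744 -0.189 -0.641
outer loop
vertex 2.366 -0.538 -4.544
vertex 2.452 -0.065 -4.584
vertex 3.511 -0.392 -3.258
endloop
endfacet

endsolid


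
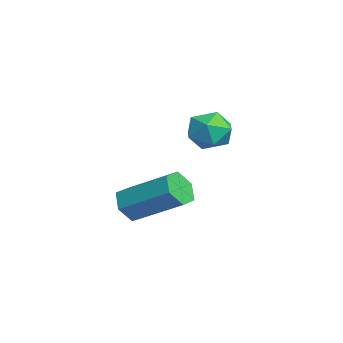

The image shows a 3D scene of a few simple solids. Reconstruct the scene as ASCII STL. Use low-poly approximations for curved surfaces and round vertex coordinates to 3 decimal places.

solid 
facet normal 0.002 0.815 0.580
outer loop
vertex -2.52 0.257 2.777
vertex -2.128 -0.256 3.496
vertex -1.558 0.196 2.859
endloop
endfacet
facet normal 0.072 0.992 -0.107
outer loop
vertex -2.52 0.257 2.777
vertex -1.558 0.196 2.859
vertex -1.974 0.132 1.988
endloop
endfacet
facet normal -0.495 0.738 -0.459
outer loop
vertex -2.52 0.257 2.777
vertex -1.974 0.132 1.988
vertex -2.801 -0.361 2.087
endloop
endfacet
facet normal -0.915 0.404 0.010
outer loop
vertex -2.52 0.257 2.777
vertex -2.801 -0.361 2.087
vertex -2.896 -0.6 3.019
endloop
endfacet
facet normal -0.608 0.451 0.653
outer loop
vertex -2.52 0.257 2.777
vertex -2.896 -0.6 3.019
vertex -2.128 -0.256 3.496
endloop
endfacet
facet normal 0.654 0.664 -0.361
outer loop
vertex -1.974 0.132 1.988
vertex -1.558 0.196 2.859
vertex -1.244 -0.46 2.221
endloop
endfacet
facet normal 0.540 0.379 0.752
outer loop
vertex -1.558 0.196 2.859
vertex -2.128 -0.256 3.496
vertex -1.339 -0.699 3.153
endloop
endfacet
facet normal -0.447 -0.209 0.870
outer loop
vertex -2.128 -0.256 3.496
vertex -2.896 -0.6 3.019
vertex -2.166 -1.192 3.252
endloop
endfacet
facet normal -0.943 -0.286 -0.170
outer loop
vertex -2.896 -0.6 3.019
vertex -2.801 -0.361 2.087
vertex -2.582 -1.256 2.381
endloop
endfacet
facet normal -0.263 0.253 -0.931
outer loop
vertex -2.801 -0.361 2.087
vertex -1.974 0.132 1.988
vertex -2.012 -0.804 1.744
endloop
endfacet
facet normal 0.915 -0.404 -0.010
outer loop
vertex -1.62 -1.317 2.463
vertex -1.244 -0.46 2.221
vertex -1.339 -0.699 3.153
endloop
endfacet
facet normal 0.495 -0.738 0.459
outer loop
vertex -1.62 -1.317 2.463
vertex -1.339 -0.699 3.153
vertex -2.166 -1.192 3.252
endloop
endfacet
facet normal -0.072 -0.992 0.107
outer loop
vertex -1.62 -1.317 2.463
vertex -2.166 -1.192 3.252
vertex -2.582 -1.256 2.381
endloop
endfacet
facet normal -0.002 -0.815 -0.580
outer loop
vertex -1.62 -1.317 2.463
vertex -2.582 -1.256 2.381
vertex -2.012 -0.804 1.744
endloop
endfacet
facet normal 0.608 -0.451 -0.653
outer loop
vertex -1.62 -1.317 2.463
vertex -2.012 -0.804 1.744
vertex -1.244 -0.46 2.221
endloop
endfacet
facet normal 0.943 0.286 0.170
outer loop
vertex -1.339 -0.699 3.153
vertex -1.244 -0.46 2.221
vertex -1.558 0.196 2.859
endloop
endfacet
facet normal 0.263 -0.253 0.931
outer loop
vertex -2.166 -1.192 3.252
vertex -1.339 -0.699 3.153
vertex -2.128 -0.256 3.496
endloop
endfacet
facet normal -0.654 -0.664 0.361
outer loop
vertex -2.582 -1.256 2.381
vertex -2.166 -1.192 3.252
vertex -2.896 -0.6 3.019
endloop
endfacet
facet normal -0.540 -0.379 -0.752
outer loop
vertex -2.012 -0.804 1.744
vertex -2.582 -1.256 2.381
vertex -2.801 -0.361 2.087
endloop
endfacet
facet normal 0.447 0.209 -0.870
outer loop
vertex -1.244 -0.46 2.221
vertex -2.012 -0.804 1.744
vertex -1.974 0.132 1.988
endloop
endfacet
facet normal -0.427 -0.751 -0.503
outer loop
vertex 1.939 -3.94 0.496
vertex 1.283 -3.523 0.43
vertex 1.835 -3.47 -0.118
endloop
endfacet
facet normal 0.895 -0.269 -0.357
outer loop
vertex 1.939 -3.94 0.496
vertex 1.835 -3.47 -0.118
vertex 2.873 -2.294 1.597
endloop
endfacet
facet normal 0.895 -0.270 -0.356
outer loop
vertex 2.873 -2.294 1.597
vertex 1.835 -3.47 -0.118
vertex 2.77 -1.824 0.982
endloop
endfacet
facet normal 0.426 0.752 0.503
outer loop
vertex 2.873 -2.294 1.597
vertex 2.77 -1.824 0.982
vertex 2.217 -1.877 1.53
endloop
endfacet
facet normal -0.426 -0.753 -0.502
outer loop
vertex 1.835 -3.47 -0.118
vertex 1.283 -3.523 0.43
vertex 1.179 -3.054 -0.185
endloop
endfacet
facet normal 0.333 0.386 -0.860
outer loop
vertex 1.835 -3.47 -0.118
vertex 1.179 -3.054 -0.185
vertex 2.77 -1.824 0.982
endloop
endfacet
facet normal 0.332 0.387 -0.860
outer loop
vertex 2.77 -1.824 0.982
vertex 1.179 -3.054 -0.185
vertex 2.114 -1.407 0.916
endloop
endfacet
facet normal 0.427 0.751 0.503
outer loop
vertex 2.77 -1.824 0.982
vertex 2.114 -1.407 0.916
vertex 2.217 -1.877 1.53
endloop
endfacet
facet normal -0.427 -0.752 -0.502
outer loop
vertex 1.179 -3.054 -0.185
vertex 1.283 -3.523 0.43
vertex 0.627 -3.106 0.363
endloop
endfacet
facet normal -0.562 0.656 -0.504
outer loop
vertex 1.179 -3.054 -0.185
vertex 0.627 -3.106 0.363
vertex 2.114 -1.407 0.916
endloop
endfacet
facet normal -0.562 0.656 -0.504
outer loop
vertex 2.114 -1.407 0.916
vertex 0.627 -3.106 0.363
vertex 1.561 -1.46 1.464
endloop
endfacet
facet normal 0.427 0.751 0.503
outer loop
vertex 2.114 -1.407 0.916
vertex 1.561 -1.46 1.464
vertex 2.217 -1.877 1.53
endloop
endfacet
facet normal -0.426 -0.752 -0.503
outer loop
vertex 0.627 -3.106 0.363
vertex 1.283 -3.523 0.43
vertex 0.73 -3.576 0.978
endloop
endfacet
facet normal -0.895 0.270 0.356
outer loop
vertex 0.627 -3.106 0.363
vertex 0.73 -3.576 0.978
vertex 1.561 -1.46 1.464
endloop
endfacet
facet normal -0.894 0.269 0.357
outer loop
vertex 1.561 -1.46 1.464
vertex 0.73 -3.576 0.978
vertex 1.665 -1.93 2.078
endloop
endfacet
facet normal 0.427 0.751 0.503
outer loop
vertex 1.561 -1.46 1.464
vertex 1.665 -1.93 2.078
vertex 2.217 -1.877 1.53
endloop
endfacet
facet normal -0.427 -0.751 -0.503
outer loop
vertex 0.73 -3.576 0.978
vertex 1.283 -3.523 0.43
vertex 1.386 -3.993 1.044
endloop
endfacet
facet normal -0.332 -0.386 0.860
outer loop
vertex 0.73 -3.576 0.978
vertex 1.386 -3.993 1.044
vertex 1.665 -1.93 2.078
endloop
endfacet
facet normal -0.333 -0.386 0.860
outer loop
vertex 1.665 -1.93 2.078
vertex 1.386 -3.993 1.044
vertex 2.321 -2.346 2.145
endloop
endfacet
facet normal 0.426 0.753 0.502
outer loop
vertex 1.665 -1.93 2.078
vertex 2.321 -2.346 2.145
vertex 2.217 -1.877 1.53
endloop
endfacet
facet normal -0.427 -0.751 -0.503
outer loop
vertex 1.386 -3.993 1.044
vertex 1.283 -3.523 0.43
vertex 1.939 -3.94 0.496
endloop
endfacet
facet normal 0.562 -0.656 0.504
outer loop
vertex 1.386 -3.993 1.044
vertex 1.939 -3.94 0.496
vertex 2.321 -2.346 2.145
endloop
endfacet
facet normal 0.562 -0.656 0.504
outer loop
vertex 2.321 -2.346 2.145
vertex 1.939 -3.94 0.496
vertex 2.873 -2.294 1.597
endloop
endfacet
facet normal 0.427 0.752 0.502
outer loop
vertex 2.321 -2.346 2.145
vertex 2.873 -2.294 1.597
vertex 2.217 -1.877 1.53
endloop
endfacet

endsolid


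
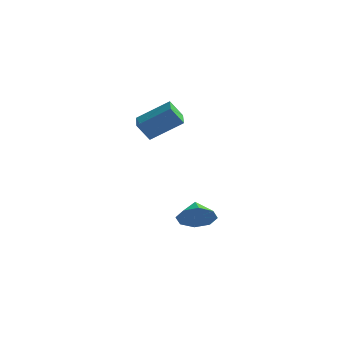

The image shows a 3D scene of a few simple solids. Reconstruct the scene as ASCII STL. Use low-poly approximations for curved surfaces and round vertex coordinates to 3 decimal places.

solid 
facet normal 0.319 -0.821 -0.473
outer loop
vertex 3.117 2.053 -3.933
vertex 2.644 1.488 -3.272
vertex 2.406 1.897 -4.142
endloop
endfacet
facet normal -0.098 0.928 -0.360
outer loop
vertex 3.117 2.053 -3.933
vertex 2.406 1.897 -4.142
vertex 2.276 2.432 -2.728
endloop
endfacet
facet normal 0.319 -0.821 -0.473
outer loop
vertex 2.406 1.897 -4.142
vertex 2.644 1.488 -3.272
vertex 1.834 1.501 -3.841
endloop
endfacet
facet normal -0.647 0.691 -0.321
outer loop
vertex 2.406 1.897 -4.142
vertex 1.834 1.501 -3.841
vertex 2.276 2.432 -2.728
endloop
endfacet
facet normal 0.320 -0.820 -0.474
outer loop
vertex 1.834 1.501 -3.841
vertex 2.644 1.488 -3.272
vertex 1.737 1.097 -3.207
endloop
endfacet
facet normal -0.934 0.349 0.079
outer loop
vertex 1.834 1.501 -3.841
vertex 1.737 1.097 -3.207
vertex 2.276 2.432 -2.728
endloop
endfacet
facet normal 0.320 -0.821 -0.473
outer loop
vertex 1.737 1.097 -3.207
vertex 2.644 1.488 -3.272
vertex 2.171 0.923 -2.611
endloop
endfacet
facet normal -0.790 0.102 0.605
outer loop
vertex 1.737 1.097 -3.207
vertex 2.171 0.923 -2.611
vertex 2.276 2.432 -2.728
endloop
endfacet
facet normal 0.319 -0.821 -0.473
outer loop
vertex 2.171 0.923 -2.611
vertex 2.644 1.488 -3.272
vertex 2.882 1.079 -2.402
endloop
endfacet
facet normal -0.300 0.094 0.949
outer loop
vertex 2.171 0.923 -2.611
vertex 2.882 1.079 -2.402
vertex 2.276 2.432 -2.728
endloop
endfacet
facet normal 0.319 -0.821 -0.473
outer loop
vertex 2.882 1.079 -2.402
vertex 2.644 1.488 -3.272
vertex 3.454 1.475 -2.703
endloop
endfacet
facet normal 0.250 0.331 0.910
outer loop
vertex 2.882 1.079 -2.402
vertex 3.454 1.475 -2.703
vertex 2.276 2.432 -2.728
endloop
endfacet
facet normal 0.320 -0.820 -0.474
outer loop
vertex 3.454 1.475 -2.703
vertex 2.644 1.488 -3.272
vertex 3.551 1.879 -3.337
endloop
endfacet
facet normal 0.536 0.673 0.511
outer loop
vertex 3.454 1.475 -2.703
vertex 3.551 1.879 -3.337
vertex 2.276 2.432 -2.728
endloop
endfacet
facet normal 0.320 -0.821 -0.473
outer loop
vertex 3.551 1.879 -3.337
vertex 2.644 1.488 -3.272
vertex 3.117 2.053 -3.933
endloop
endfacet
facet normal 0.391 0.920 -0.016
outer loop
vertex 3.551 1.879 -3.337
vertex 3.117 2.053 -3.933
vertex 2.276 2.432 -2.728
endloop
endfacet
facet normal -0.526 -0.181 0.831
outer loop
vertex 1.393 1.41 3.678
vertex 0.984 2.549 3.668
vertex -0.083 0.872 2.627
endloop
endfacet
facet normal 0.337 -0.941 0.009
outer loop
vertex 0.496 1.071 1.712
vertex 1.393 1.41 3.678
vertex -0.083 0.872 2.627
endloop
endfacet
facet normal -0.526 -0.181 0.831
outer loop
vertex -0.083 0.872 2.627
vertex 0.984 2.549 3.668
vertex -0.491 2.01 2.616
endloop
endfacet
facet normal -0.781 -0.285 -0.556
outer loop
vertex -0.491 2.01 2.616
vertex 0.496 1.071 1.712
vertex -0.083 0.872 2.627
endloop
endfacet
facet normal 0.781 0.285 0.556
outer loop
vertex 1.393 1.41 3.678
vertex 1.563 2.748 2.753
vertex 0.984 2.549 3.668
endloop
endfacet
facet normal 0.338 -0.941 0.008
outer loop
vertex 1.971 1.61 2.764
vertex 1.393 1.41 3.678
vertex 0.496 1.071 1.712
endloop
endfacet
facet normal 0.781 0.285 0.556
outer loop
vertex 1.971 1.61 2.764
vertex 1.563 2.748 2.753
vertex 1.393 1.41 3.678
endloop
endfacet
facet normal -0.338 0.941 -0.009
outer loop
vertex 0.984 2.549 3.668
vertex 1.563 2.748 2.753
vertex -0.491 2.01 2.616
endloop
endfacet
facet normal -0.781 -0.285 -0.556
outer loop
vertex 0.087 2.21 1.702
vertex 0.496 1.071 1.712
vertex -0.491 2.01 2.616
endloop
endfacet
facet normal -0.338 0.941 -0.008
outer loop
vertex -0.491 2.01 2.616
vertex 1.563 2.748 2.753
vertex 0.087 2.21 1.702
endloop
endfacet
facet normal 0.526 0.182 -0.831
outer loop
vertex 0.087 2.21 1.702
vertex 1.971 1.61 2.764
vertex 0.496 1.071 1.712
endloop
endfacet
facet normal 0.526 0.181 -0.831
outer loop
vertex 1.563 2.748 2.753
vertex 1.971 1.61 2.764
vertex 0.087 2.21 1.702
endloop
endfacet

endsolid


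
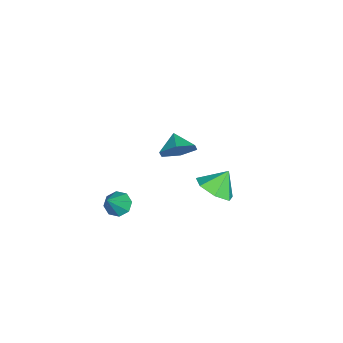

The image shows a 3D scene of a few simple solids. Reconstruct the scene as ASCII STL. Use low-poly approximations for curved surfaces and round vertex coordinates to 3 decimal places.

solid 
facet normal 0.797 0.353 -0.491
outer loop
vertex -1.644 0.341 -2.064
vertex -2.174 0.359 -2.912
vertex -2.16 1.16 -2.313
endloop
endfacet
facet normal -0.258 0.129 0.958
outer loop
vertex -1.644 0.341 -2.064
vertex -2.16 1.16 -2.313
vertex -3.026 -0.019 -2.388
endloop
endfacet
facet normal 0.797 0.353 -0.491
outer loop
vertex -2.16 1.16 -2.313
vertex -2.174 0.359 -2.912
vertex -2.69 1.178 -3.161
endloop
endfacet
facet normal -0.727 0.505 0.465
outer loop
vertex -2.16 1.16 -2.313
vertex -2.69 1.178 -3.161
vertex -3.026 -0.019 -2.388
endloop
endfacet
facet normal 0.797 0.353 -0.490
outer loop
vertex -2.69 1.178 -3.161
vertex -2.174 0.359 -2.912
vertex -2.704 0.378 -3.76
endloop
endfacet
facet normal -0.971 0.154 -0.183
outer loop
vertex -2.69 1.178 -3.161
vertex -2.704 0.378 -3.76
vertex -3.026 -0.019 -2.388
endloop
endfacet
facet normal 0.797 0.354 -0.490
outer loop
vertex -2.704 0.378 -3.76
vertex -2.174 0.359 -2.912
vertex -2.187 -0.442 -3.511
endloop
endfacet
facet normal -0.745 -0.573 -0.341
outer loop
vertex -2.704 0.378 -3.76
vertex -2.187 -0.442 -3.511
vertex -3.026 -0.019 -2.388
endloop
endfacet
facet normal 0.797 0.354 -0.490
outer loop
vertex -2.187 -0.442 -3.511
vertex -2.174 0.359 -2.912
vertex -1.657 -0.46 -2.663
endloop
endfacet
facet normal -0.275 -0.949 0.152
outer loop
vertex -2.187 -0.442 -3.511
vertex -1.657 -0.46 -2.663
vertex -3.026 -0.019 -2.388
endloop
endfacet
facet normal 0.797 0.354 -0.490
outer loop
vertex -1.657 -0.46 -2.663
vertex -2.174 0.359 -2.912
vertex -1.644 0.341 -2.064
endloop
endfacet
facet normal -0.032 -0.598 0.801
outer loop
vertex -1.657 -0.46 -2.663
vertex -1.644 0.341 -2.064
vertex -3.026 -0.019 -2.388
endloop
endfacet
facet normal 0.431 -0.469 -0.771
outer loop
vertex 4.605 3.138 0.935
vertex 3.732 2.986 0.539
vertex 4.329 3.74 0.414
endloop
endfacet
facet normal 0.415 0.697 0.585
outer loop
vertex 4.605 3.138 0.935
vertex 4.329 3.74 0.414
vertex 3.228 3.534 1.441
endloop
endfacet
facet normal 0.431 -0.469 -0.771
outer loop
vertex 4.329 3.74 0.414
vertex 3.732 2.986 0.539
vertex 3.604 3.774 -0.012
endloop
endfacet
facet normal -0.043 0.987 0.152
outer loop
vertex 4.329 3.74 0.414
vertex 3.604 3.774 -0.012
vertex 3.228 3.534 1.441
endloop
endfacet
facet normal 0.432 -0.469 -0.771
outer loop
vertex 3.604 3.774 -0.012
vertex 3.732 2.986 0.539
vertex 2.976 3.214 -0.023
endloop
endfacet
facet normal -0.664 0.746 -0.049
outer loop
vertex 3.604 3.774 -0.012
vertex 2.976 3.214 -0.023
vertex 3.228 3.534 1.441
endloop
endfacet
facet normal 0.432 -0.469 -0.771
outer loop
vertex 2.976 3.214 -0.023
vertex 3.732 2.986 0.539
vertex 2.917 2.482 0.389
endloop
endfacet
facet normal -0.979 0.155 0.135
outer loop
vertex 2.976 3.214 -0.023
vertex 2.917 2.482 0.389
vertex 3.228 3.534 1.441
endloop
endfacet
facet normal 0.432 -0.469 -0.771
outer loop
vertex 2.917 2.482 0.389
vertex 3.732 2.986 0.539
vertex 3.472 2.13 0.914
endloop
endfacet
facet normal -0.751 -0.342 0.564
outer loop
vertex 2.917 2.482 0.389
vertex 3.472 2.13 0.914
vertex 3.228 3.534 1.441
endloop
endfacet
facet normal 0.432 -0.469 -0.771
outer loop
vertex 3.472 2.13 0.914
vertex 3.732 2.986 0.539
vertex 4.223 2.422 1.157
endloop
endfacet
facet normal -0.152 -0.370 0.916
outer loop
vertex 3.472 2.13 0.914
vertex 4.223 2.422 1.157
vertex 3.228 3.534 1.441
endloop
endfacet
facet normal 0.431 -0.469 -0.771
outer loop
vertex 4.223 2.422 1.157
vertex 3.732 2.986 0.539
vertex 4.605 3.138 0.935
endloop
endfacet
facet normal 0.367 0.092 0.926
outer loop
vertex 4.223 2.422 1.157
vertex 4.605 3.138 0.935
vertex 3.228 3.534 1.441
endloop
endfacet
facet normal -0.612 0.178 -0.771
outer loop
vertex 3.159 -1.406 -2.927
vertex 2.625 -1.578 -2.543
vertex 2.957 -0.999 -2.673
endloop
endfacet
facet normal 0.866 0.490 -0.096
outer loop
vertex 3.159 -1.406 -2.927
vertex 2.957 -0.999 -2.673
vertex 3.595 -1.862 -1.317
endloop
endfacet
facet normal -0.611 0.177 -0.772
outer loop
vertex 2.957 -0.999 -2.673
vertex 2.625 -1.578 -2.543
vertex 2.56 -0.931 -2.343
endloop
endfacet
facet normal 0.423 0.841 0.336
outer loop
vertex 2.957 -0.999 -2.673
vertex 2.56 -0.931 -2.343
vertex 3.595 -1.862 -1.317
endloop
endfacet
facet normal -0.611 0.177 -0.771
outer loop
vertex 2.56 -0.931 -2.343
vertex 2.625 -1.578 -2.543
vertex 2.201 -1.242 -2.13
endloop
endfacet
facet normal -0.136 0.662 0.737
outer loop
vertex 2.56 -0.931 -2.343
vertex 2.201 -1.242 -2.13
vertex 3.595 -1.862 -1.317
endloop
endfacet
facet normal -0.610 0.179 -0.772
outer loop
vertex 2.201 -1.242 -2.13
vertex 2.625 -1.578 -2.543
vertex 2.09 -1.75 -2.16
endloop
endfacet
facet normal -0.485 0.054 0.873
outer loop
vertex 2.201 -1.242 -2.13
vertex 2.09 -1.75 -2.16
vertex 3.595 -1.862 -1.317
endloop
endfacet
facet normal -0.610 0.179 -0.772
outer loop
vertex 2.09 -1.75 -2.16
vertex 2.625 -1.578 -2.543
vertex 2.292 -2.157 -2.414
endloop
endfacet
facet normal -0.418 -0.621 0.663
outer loop
vertex 2.09 -1.75 -2.16
vertex 2.292 -2.157 -2.414
vertex 3.595 -1.862 -1.317
endloop
endfacet
facet normal -0.611 0.179 -0.771
outer loop
vertex 2.292 -2.157 -2.414
vertex 2.625 -1.578 -2.543
vertex 2.689 -2.225 -2.744
endloop
endfacet
facet normal 0.026 -0.973 0.231
outer loop
vertex 2.292 -2.157 -2.414
vertex 2.689 -2.225 -2.744
vertex 3.595 -1.862 -1.317
endloop
endfacet
facet normal -0.611 0.179 -0.771
outer loop
vertex 2.689 -2.225 -2.744
vertex 2.625 -1.578 -2.543
vertex 3.048 -1.914 -2.956
endloop
endfacet
facet normal 0.586 -0.792 -0.170
outer loop
vertex 2.689 -2.225 -2.744
vertex 3.048 -1.914 -2.956
vertex 3.595 -1.862 -1.317
endloop
endfacet
facet normal -0.612 0.178 -0.771
outer loop
vertex 3.048 -1.914 -2.956
vertex 2.625 -1.578 -2.543
vertex 3.159 -1.406 -2.927
endloop
endfacet
facet normal 0.934 -0.187 -0.306
outer loop
vertex 3.048 -1.914 -2.956
vertex 3.159 -1.406 -2.927
vertex 3.595 -1.862 -1.317
endloop
endfacet

endsolid


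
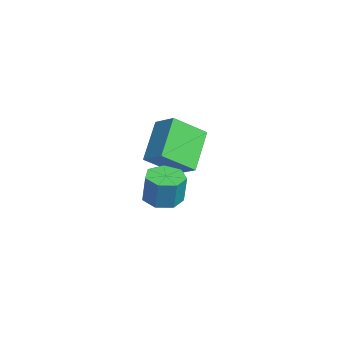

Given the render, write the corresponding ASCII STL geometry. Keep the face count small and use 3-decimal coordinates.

solid 
facet normal -0.169 -0.046 -0.985
outer loop
vertex 3.711 -2.082 0.875
vertex 3.094 -1.629 0.96
vertex 3.824 -1.425 0.825
endloop
endfacet
facet normal 0.971 -0.179 -0.158
outer loop
vertex 3.711 -2.082 0.875
vertex 3.824 -1.425 0.825
vertex 3.923 -2.024 2.116
endloop
endfacet
facet normal 0.971 -0.179 -0.158
outer loop
vertex 3.923 -2.024 2.116
vertex 3.824 -1.425 0.825
vertex 4.036 -1.367 2.066
endloop
endfacet
facet normal 0.168 0.046 0.985
outer loop
vertex 3.923 -2.024 2.116
vertex 4.036 -1.367 2.066
vertex 3.306 -1.571 2.2
endloop
endfacet
facet normal -0.169 -0.045 -0.985
outer loop
vertex 3.824 -1.425 0.825
vertex 3.094 -1.629 0.96
vertex 3.387 -0.922 0.877
endloop
endfacet
facet normal 0.737 0.657 -0.157
outer loop
vertex 3.824 -1.425 0.825
vertex 3.387 -0.922 0.877
vertex 4.036 -1.367 2.066
endloop
endfacet
facet normal 0.738 0.656 -0.157
outer loop
vertex 4.036 -1.367 2.066
vertex 3.387 -0.922 0.877
vertex 3.6 -0.864 2.117
endloop
endfacet
facet normal 0.168 0.046 0.985
outer loop
vertex 4.036 -1.367 2.066
vertex 3.6 -0.864 2.117
vertex 3.306 -1.571 2.2
endloop
endfacet
facet normal -0.167 -0.046 -0.985
outer loop
vertex 3.387 -0.922 0.877
vertex 3.094 -1.629 0.96
vertex 2.73 -0.951 0.99
endloop
endfacet
facet normal -0.051 0.998 -0.038
outer loop
vertex 3.387 -0.922 0.877
vertex 2.73 -0.951 0.99
vertex 3.6 -0.864 2.117
endloop
endfacet
facet normal -0.051 0.998 -0.038
outer loop
vertex 3.6 -0.864 2.117
vertex 2.73 -0.951 0.99
vertex 2.942 -0.893 2.231
endloop
endfacet
facet normal 0.169 0.045 0.985
outer loop
vertex 3.6 -0.864 2.117
vertex 2.942 -0.893 2.231
vertex 3.306 -1.571 2.2
endloop
endfacet
facet normal -0.168 -0.047 -0.985
outer loop
vertex 2.73 -0.951 0.99
vertex 3.094 -1.629 0.96
vertex 2.346 -1.491 1.081
endloop
endfacet
facet normal -0.801 0.588 0.109
outer loop
vertex 2.73 -0.951 0.99
vertex 2.346 -1.491 1.081
vertex 2.942 -0.893 2.231
endloop
endfacet
facet normal -0.801 0.588 0.109
outer loop
vertex 2.942 -0.893 2.231
vertex 2.346 -1.491 1.081
vertex 2.558 -1.433 2.322
endloop
endfacet
facet normal 0.169 0.046 0.985
outer loop
vertex 2.942 -0.893 2.231
vertex 2.558 -1.433 2.322
vertex 3.306 -1.571 2.2
endloop
endfacet
facet normal -0.168 -0.045 -0.985
outer loop
vertex 2.346 -1.491 1.081
vertex 3.094 -1.629 0.96
vertex 2.526 -2.134 1.08
endloop
endfacet
facet normal -0.948 -0.266 0.174
outer loop
vertex 2.346 -1.491 1.081
vertex 2.526 -2.134 1.08
vertex 2.558 -1.433 2.322
endloop
endfacet
facet normal -0.948 -0.265 0.174
outer loop
vertex 2.558 -1.433 2.322
vertex 2.526 -2.134 1.08
vertex 2.738 -2.077 2.321
endloop
endfacet
facet normal 0.169 0.046 0.985
outer loop
vertex 2.558 -1.433 2.322
vertex 2.738 -2.077 2.321
vertex 3.306 -1.571 2.2
endloop
endfacet
facet normal -0.167 -0.046 -0.985
outer loop
vertex 2.526 -2.134 1.08
vertex 3.094 -1.629 0.96
vertex 3.133 -2.397 0.989
endloop
endfacet
facet normal -0.382 -0.918 0.107
outer loop
vertex 2.526 -2.134 1.08
vertex 3.133 -2.397 0.989
vertex 2.738 -2.077 2.321
endloop
endfacet
facet normal -0.382 -0.918 0.107
outer loop
vertex 2.738 -2.077 2.321
vertex 3.133 -2.397 0.989
vertex 3.345 -2.34 2.229
endloop
endfacet
facet normal 0.169 0.046 0.985
outer loop
vertex 2.738 -2.077 2.321
vertex 3.345 -2.34 2.229
vertex 3.306 -1.571 2.2
endloop
endfacet
facet normal -0.169 -0.046 -0.985
outer loop
vertex 3.133 -2.397 0.989
vertex 3.094 -1.629 0.96
vertex 3.711 -2.082 0.875
endloop
endfacet
facet normal 0.472 -0.881 -0.040
outer loop
vertex 3.133 -2.397 0.989
vertex 3.711 -2.082 0.875
vertex 3.345 -2.34 2.229
endloop
endfacet
facet normal 0.473 -0.880 -0.040
outer loop
vertex 3.345 -2.34 2.229
vertex 3.711 -2.082 0.875
vertex 3.923 -2.024 2.116
endloop
endfacet
facet normal 0.168 0.046 0.985
outer loop
vertex 3.345 -2.34 2.229
vertex 3.923 -2.024 2.116
vertex 3.306 -1.571 2.2
endloop
endfacet
facet normal -0.661 0.426 0.618
outer loop
vertex -2.136 -0.455 2.046
vertex -1.283 0.028 2.626
vertex -2.213 0.912 1.022
endloop
endfacet
facet normal -0.749 -0.424 -0.510
outer loop
vertex -0.877 0.052 -0.226
vertex -2.136 -0.455 2.046
vertex -2.213 0.912 1.022
endloop
endfacet
facet normal -0.661 0.426 0.618
outer loop
vertex -2.213 0.912 1.022
vertex -1.283 0.028 2.626
vertex -1.359 1.395 1.602
endloop
endfacet
facet normal -0.045 0.799 -0.599
outer loop
vertex -1.359 1.395 1.602
vertex -0.877 0.052 -0.226
vertex -2.213 0.912 1.022
endloop
endfacet
facet normal 0.045 -0.799 0.599
outer loop
vertex -2.136 -0.455 2.046
vertex 0.053 -0.832 1.378
vertex -1.283 0.028 2.626
endloop
endfacet
facet normal -0.749 -0.423 -0.510
outer loop
vertex -0.801 -1.315 0.798
vertex -2.136 -0.455 2.046
vertex -0.877 0.052 -0.226
endloop
endfacet
facet normal 0.045 -0.799 0.599
outer loop
vertex -0.801 -1.315 0.798
vertex 0.053 -0.832 1.378
vertex -2.136 -0.455 2.046
endloop
endfacet
facet normal 0.749 0.424 0.510
outer loop
vertex -1.283 0.028 2.626
vertex 0.053 -0.832 1.378
vertex -1.359 1.395 1.602
endloop
endfacet
facet normal -0.045 0.799 -0.599
outer loop
vertex -0.024 0.535 0.354
vertex -0.877 0.052 -0.226
vertex -1.359 1.395 1.602
endloop
endfacet
facet normal 0.749 0.424 0.509
outer loop
vertex -1.359 1.395 1.602
vertex 0.053 -0.832 1.378
vertex -0.024 0.535 0.354
endloop
endfacet
facet normal 0.661 -0.426 -0.618
outer loop
vertex -0.024 0.535 0.354
vertex -0.801 -1.315 0.798
vertex -0.877 0.052 -0.226
endloop
endfacet
facet normal 0.661 -0.426 -0.618
outer loop
vertex 0.053 -0.832 1.378
vertex -0.801 -1.315 0.798
vertex -0.024 0.535 0.354
endloop
endfacet

endsolid


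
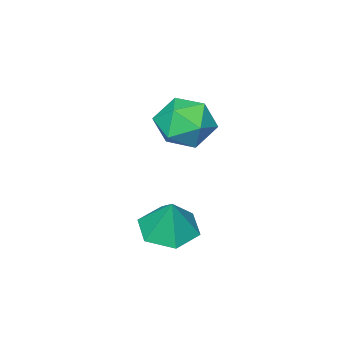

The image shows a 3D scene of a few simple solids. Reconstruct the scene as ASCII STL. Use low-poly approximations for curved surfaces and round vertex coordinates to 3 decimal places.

solid 
facet normal -0.193 -0.301 -0.934
outer loop
vertex 1.871 -0.557 0.638
vertex 1.413 0.203 0.488
vertex 2.296 0.168 0.317
endloop
endfacet
facet normal 0.838 -0.285 0.465
outer loop
vertex 1.871 -0.557 0.638
vertex 2.296 0.168 0.317
vertex 1.667 0.597 1.712
endloop
endfacet
facet normal -0.193 -0.300 -0.934
outer loop
vertex 2.296 0.168 0.317
vertex 1.413 0.203 0.488
vertex 1.839 0.929 0.167
endloop
endfacet
facet normal 0.820 0.533 0.206
outer loop
vertex 2.296 0.168 0.317
vertex 1.839 0.929 0.167
vertex 1.667 0.597 1.712
endloop
endfacet
facet normal -0.194 -0.299 -0.934
outer loop
vertex 1.839 0.929 0.167
vertex 1.413 0.203 0.488
vertex 0.956 0.964 0.339
endloop
endfacet
facet normal 0.081 0.973 0.218
outer loop
vertex 1.839 0.929 0.167
vertex 0.956 0.964 0.339
vertex 1.667 0.597 1.712
endloop
endfacet
facet normal -0.193 -0.299 -0.935
outer loop
vertex 0.956 0.964 0.339
vertex 1.413 0.203 0.488
vertex 0.531 0.238 0.659
endloop
endfacet
facet normal -0.641 0.591 0.490
outer loop
vertex 0.956 0.964 0.339
vertex 0.531 0.238 0.659
vertex 1.667 0.597 1.712
endloop
endfacet
facet normal -0.193 -0.300 -0.934
outer loop
vertex 0.531 0.238 0.659
vertex 1.413 0.203 0.488
vertex 0.988 -0.522 0.809
endloop
endfacet
facet normal -0.623 -0.227 0.749
outer loop
vertex 0.531 0.238 0.659
vertex 0.988 -0.522 0.809
vertex 1.667 0.597 1.712
endloop
endfacet
facet normal -0.193 -0.301 -0.934
outer loop
vertex 0.988 -0.522 0.809
vertex 1.413 0.203 0.488
vertex 1.871 -0.557 0.638
endloop
endfacet
facet normal 0.116 -0.666 0.737
outer loop
vertex 0.988 -0.522 0.809
vertex 1.871 -0.557 0.638
vertex 1.667 0.597 1.712
endloop
endfacet
facet normal 0.003 -0.049 0.999
outer loop
vertex -1.889 -1.755 3.334
vertex -1.654 -2.736 3.285
vertex -0.922 -2.042 3.317
endloop
endfacet
facet normal 0.192 0.601 0.775
outer loop
vertex -1.889 -1.755 3.334
vertex -0.922 -2.042 3.317
vertex -1.222 -1.246 2.774
endloop
endfacet
facet normal -0.341 0.861 0.377
outer loop
vertex -1.889 -1.755 3.334
vertex -1.222 -1.246 2.774
vertex -2.14 -1.448 2.405
endloop
endfacet
facet normal -0.859 0.370 0.354
outer loop
vertex -1.889 -1.755 3.334
vertex -2.14 -1.448 2.405
vertex -2.406 -2.369 2.721
endloop
endfacet
facet normal -0.647 -0.192 0.738
outer loop
vertex -1.889 -1.755 3.334
vertex -2.406 -2.369 2.721
vertex -1.654 -2.736 3.285
endloop
endfacet
facet normal 0.766 0.533 0.359
outer loop
vertex -1.222 -1.246 2.774
vertex -0.922 -2.042 3.317
vertex -0.574 -1.911 2.379
endloop
endfacet
facet normal 0.461 -0.519 0.720
outer loop
vertex -0.922 -2.042 3.317
vertex -1.654 -2.736 3.285
vertex -0.84 -2.832 2.695
endloop
endfacet
facet normal -0.590 -0.751 0.297
outer loop
vertex -1.654 -2.736 3.285
vertex -2.406 -2.369 2.721
vertex -1.758 -3.034 2.326
endloop
endfacet
facet normal -0.933 0.158 -0.324
outer loop
vertex -2.406 -2.369 2.721
vertex -2.14 -1.448 2.405
vertex -2.058 -2.238 1.783
endloop
endfacet
facet normal -0.095 0.954 -0.286
outer loop
vertex -2.14 -1.448 2.405
vertex -1.222 -1.246 2.774
vertex -1.326 -1.544 1.815
endloop
endfacet
facet normal 0.859 -0.370 -0.354
outer loop
vertex -1.091 -2.525 1.766
vertex -0.574 -1.911 2.379
vertex -0.84 -2.832 2.695
endloop
endfacet
facet normal 0.341 -0.861 -0.377
outer loop
vertex -1.091 -2.525 1.766
vertex -0.84 -2.832 2.695
vertex -1.758 -3.034 2.326
endloop
endfacet
facet normal -0.192 -0.601 -0.775
outer loop
vertex -1.091 -2.525 1.766
vertex -1.758 -3.034 2.326
vertex -2.058 -2.238 1.783
endloop
endfacet
facet normal -0.003 0.049 -0.999
outer loop
vertex -1.091 -2.525 1.766
vertex -2.058 -2.238 1.783
vertex -1.326 -1.544 1.815
endloop
endfacet
facet normal 0.647 0.192 -0.738
outer loop
vertex -1.091 -2.525 1.766
vertex -1.326 -1.544 1.815
vertex -0.574 -1.911 2.379
endloop
endfacet
facet normal 0.933 -0.158 0.324
outer loop
vertex -0.84 -2.832 2.695
vertex -0.574 -1.911 2.379
vertex -0.922 -2.042 3.317
endloop
endfacet
facet normal 0.095 -0.954 0.286
outer loop
vertex -1.758 -3.034 2.326
vertex -0.84 -2.832 2.695
vertex -1.654 -2.736 3.285
endloop
endfacet
facet normal -0.766 -0.533 -0.359
outer loop
vertex -2.058 -2.238 1.783
vertex -1.758 -3.034 2.326
vertex -2.406 -2.369 2.721
endloop
endfacet
facet normal -0.461 0.519 -0.720
outer loop
vertex -1.326 -1.544 1.815
vertex -2.058 -2.238 1.783
vertex -2.14 -1.448 2.405
endloop
endfacet
facet normal 0.590 0.751 -0.297
outer loop
vertex -0.574 -1.911 2.379
vertex -1.326 -1.544 1.815
vertex -1.222 -1.246 2.774
endloop
endfacet

endsolid


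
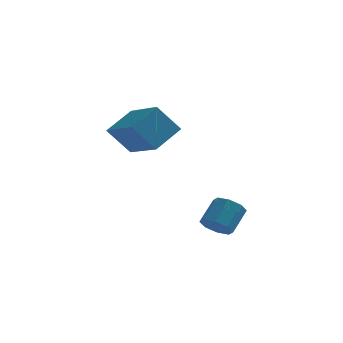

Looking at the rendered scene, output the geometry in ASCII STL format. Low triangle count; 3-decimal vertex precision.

solid 
facet normal -0.540 0.766 -0.349
outer loop
vertex -1.727 2.658 4.086
vertex -0.84 2.775 2.97
vertex -2.546 1.74 3.337
endloop
endfacet
facet normal -0.621 -0.082 0.780
outer loop
vertex -1.38 0.085 4.09
vertex -1.727 2.658 4.086
vertex -2.546 1.74 3.337
endloop
endfacet
facet normal -0.540 0.766 -0.348
outer loop
vertex -2.546 1.74 3.337
vertex -0.84 2.775 2.97
vertex -1.659 1.858 2.222
endloop
endfacet
facet normal -0.569 -0.637 -0.520
outer loop
vertex -1.659 1.858 2.222
vertex -1.38 0.085 4.09
vertex -2.546 1.74 3.337
endloop
endfacet
facet normal 0.569 0.637 0.519
outer loop
vertex -1.727 2.658 4.086
vertex 0.326 1.12 3.723
vertex -0.84 2.775 2.97
endloop
endfacet
facet normal -0.620 -0.082 0.780
outer loop
vertex -0.561 1.002 4.838
vertex -1.727 2.658 4.086
vertex -1.38 0.085 4.09
endloop
endfacet
facet normal 0.569 0.637 0.520
outer loop
vertex -0.561 1.002 4.838
vertex 0.326 1.12 3.723
vertex -1.727 2.658 4.086
endloop
endfacet
facet normal 0.620 0.082 -0.780
outer loop
vertex -0.84 2.775 2.97
vertex 0.326 1.12 3.723
vertex -1.659 1.858 2.222
endloop
endfacet
facet normal -0.570 -0.637 -0.519
outer loop
vertex -0.493 0.202 2.974
vertex -1.38 0.085 4.09
vertex -1.659 1.858 2.222
endloop
endfacet
facet normal 0.620 0.083 -0.780
outer loop
vertex -1.659 1.858 2.222
vertex 0.326 1.12 3.723
vertex -0.493 0.202 2.974
endloop
endfacet
facet normal 0.540 -0.766 0.349
outer loop
vertex -0.493 0.202 2.974
vertex -0.561 1.002 4.838
vertex -1.38 0.085 4.09
endloop
endfacet
facet normal 0.540 -0.766 0.349
outer loop
vertex 0.326 1.12 3.723
vertex -0.561 1.002 4.838
vertex -0.493 0.202 2.974
endloop
endfacet
facet normal -0.360 -0.654 -0.665
outer loop
vertex 2.159 -0.156 -0.706
vertex 1.709 0.308 -0.919
vertex 2.344 0.137 -1.094
endloop
endfacet
facet normal 0.863 -0.504 0.031
outer loop
vertex 2.159 -0.156 -0.706
vertex 2.344 0.137 -1.094
vertex 2.6 0.649 0.113
endloop
endfacet
facet normal 0.863 -0.504 0.031
outer loop
vertex 2.6 0.649 0.113
vertex 2.344 0.137 -1.094
vertex 2.785 0.942 -0.275
endloop
endfacet
facet normal 0.358 0.655 0.665
outer loop
vertex 2.6 0.649 0.113
vertex 2.785 0.942 -0.275
vertex 2.151 1.112 -0.101
endloop
endfacet
facet normal -0.360 -0.655 -0.665
outer loop
vertex 2.344 0.137 -1.094
vertex 1.709 0.308 -0.919
vertex 2.157 0.53 -1.38
endloop
endfacet
facet normal 0.862 0.042 -0.506
outer loop
vertex 2.344 0.137 -1.094
vertex 2.157 0.53 -1.38
vertex 2.785 0.942 -0.275
endloop
endfacet
facet normal 0.862 0.040 -0.505
outer loop
vertex 2.785 0.942 -0.275
vertex 2.157 0.53 -1.38
vertex 2.599 1.335 -0.561
endloop
endfacet
facet normal 0.358 0.654 0.666
outer loop
vertex 2.785 0.942 -0.275
vertex 2.599 1.335 -0.561
vertex 2.151 1.112 -0.101
endloop
endfacet
facet normal -0.360 -0.655 -0.665
outer loop
vertex 2.157 0.53 -1.38
vertex 1.709 0.308 -0.919
vertex 1.708 0.793 -1.396
endloop
endfacet
facet normal 0.356 0.563 -0.746
outer loop
vertex 2.157 0.53 -1.38
vertex 1.708 0.793 -1.396
vertex 2.599 1.335 -0.561
endloop
endfacet
facet normal 0.356 0.563 -0.746
outer loop
vertex 2.599 1.335 -0.561
vertex 1.708 0.793 -1.396
vertex 2.15 1.598 -0.577
endloop
endfacet
facet normal 0.359 0.653 0.666
outer loop
vertex 2.599 1.335 -0.561
vertex 2.15 1.598 -0.577
vertex 2.151 1.112 -0.101
endloop
endfacet
facet normal -0.358 -0.655 -0.665
outer loop
vertex 1.708 0.793 -1.396
vertex 1.709 0.308 -0.919
vertex 1.26 0.771 -1.133
endloop
endfacet
facet normal -0.359 0.755 -0.548
outer loop
vertex 1.708 0.793 -1.396
vertex 1.26 0.771 -1.133
vertex 2.15 1.598 -0.577
endloop
endfacet
facet normal -0.359 0.755 -0.549
outer loop
vertex 2.15 1.598 -0.577
vertex 1.26 0.771 -1.133
vertex 1.701 1.576 -0.314
endloop
endfacet
facet normal 0.358 0.654 0.667
outer loop
vertex 2.15 1.598 -0.577
vertex 1.701 1.576 -0.314
vertex 2.151 1.112 -0.101
endloop
endfacet
facet normal -0.358 -0.655 -0.665
outer loop
vertex 1.26 0.771 -1.133
vertex 1.709 0.308 -0.919
vertex 1.075 0.478 -0.745
endloop
endfacet
facet normal -0.863 0.504 -0.031
outer loop
vertex 1.26 0.771 -1.133
vertex 1.075 0.478 -0.745
vertex 1.701 1.576 -0.314
endloop
endfacet
facet normal -0.863 0.504 -0.031
outer loop
vertex 1.701 1.576 -0.314
vertex 1.075 0.478 -0.745
vertex 1.516 1.283 0.074
endloop
endfacet
facet normal 0.360 0.654 0.665
outer loop
vertex 1.701 1.576 -0.314
vertex 1.516 1.283 0.074
vertex 2.151 1.112 -0.101
endloop
endfacet
facet normal -0.358 -0.654 -0.666
outer loop
vertex 1.075 0.478 -0.745
vertex 1.709 0.308 -0.919
vertex 1.261 0.085 -0.459
endloop
endfacet
facet normal -0.862 -0.041 0.505
outer loop
vertex 1.075 0.478 -0.745
vertex 1.261 0.085 -0.459
vertex 1.516 1.283 0.074
endloop
endfacet
facet normal -0.862 -0.042 0.506
outer loop
vertex 1.516 1.283 0.074
vertex 1.261 0.085 -0.459
vertex 1.703 0.89 0.36
endloop
endfacet
facet normal 0.360 0.655 0.665
outer loop
vertex 1.516 1.283 0.074
vertex 1.703 0.89 0.36
vertex 2.151 1.112 -0.101
endloop
endfacet
facet normal -0.359 -0.653 -0.666
outer loop
vertex 1.261 0.085 -0.459
vertex 1.709 0.308 -0.919
vertex 1.71 -0.178 -0.443
endloop
endfacet
facet normal -0.356 -0.563 0.746
outer loop
vertex 1.261 0.085 -0.459
vertex 1.71 -0.178 -0.443
vertex 1.703 0.89 0.36
endloop
endfacet
facet normal -0.356 -0.563 0.746
outer loop
vertex 1.703 0.89 0.36
vertex 1.71 -0.178 -0.443
vertex 2.152 0.627 0.376
endloop
endfacet
facet normal 0.360 0.655 0.665
outer loop
vertex 1.703 0.89 0.36
vertex 2.152 0.627 0.376
vertex 2.151 1.112 -0.101
endloop
endfacet
facet normal -0.358 -0.654 -0.667
outer loop
vertex 1.71 -0.178 -0.443
vertex 1.709 0.308 -0.919
vertex 2.159 -0.156 -0.706
endloop
endfacet
facet normal 0.358 -0.755 0.549
outer loop
vertex 1.71 -0.178 -0.443
vertex 2.159 -0.156 -0.706
vertex 2.152 0.627 0.376
endloop
endfacet
facet normal 0.359 -0.755 0.549
outer loop
vertex 2.152 0.627 0.376
vertex 2.159 -0.156 -0.706
vertex 2.6 0.649 0.113
endloop
endfacet
facet normal 0.358 0.655 0.665
outer loop
vertex 2.152 0.627 0.376
vertex 2.6 0.649 0.113
vertex 2.151 1.112 -0.101
endloop
endfacet

endsolid
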